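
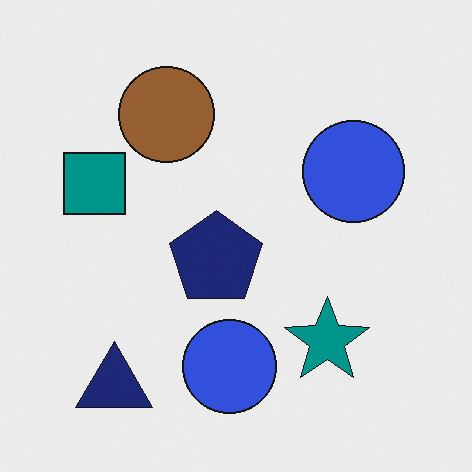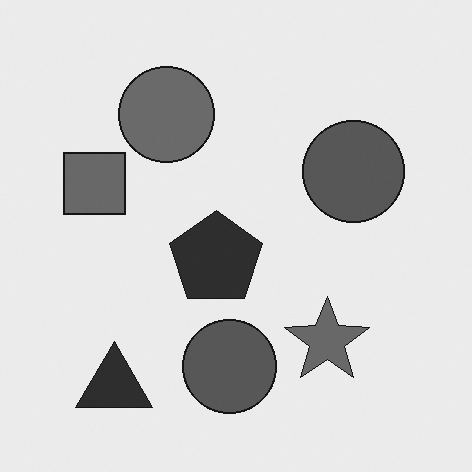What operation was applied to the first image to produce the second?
It was converted to grayscale.

All color is removed — every shape is now a shade of grey.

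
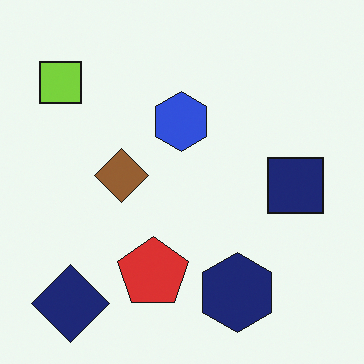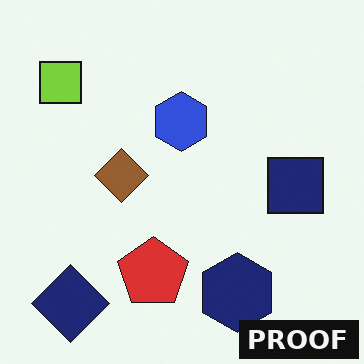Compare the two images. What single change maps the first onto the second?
The second image is the first watermarked with the text "PROOF" in the lower-right corner.

A dark label reading "PROOF" appears in the lower-right corner.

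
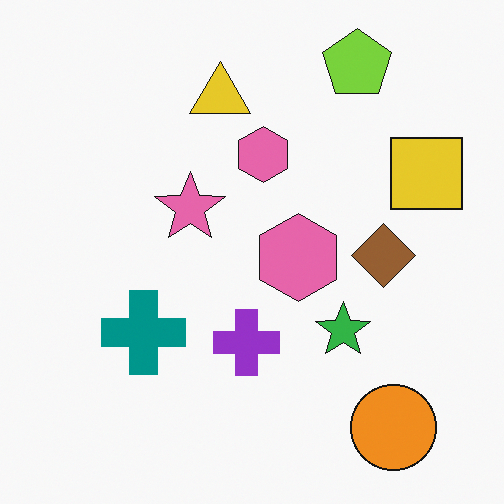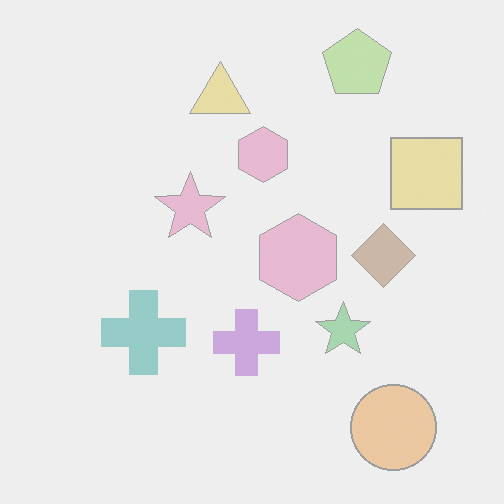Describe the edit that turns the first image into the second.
It was given much lower contrast.

Tones are pushed toward mid-grey across the whole image — a global contrast change.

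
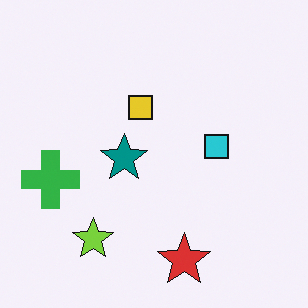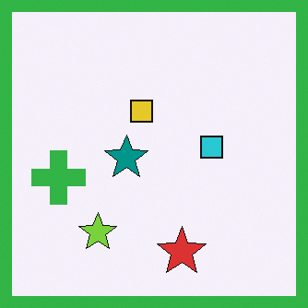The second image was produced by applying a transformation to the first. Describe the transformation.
The transformation is: framed with a green border.

A solid green frame runs around the edge of the second image, with the content slightly shrunk inside it.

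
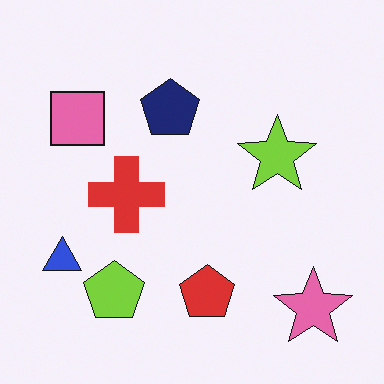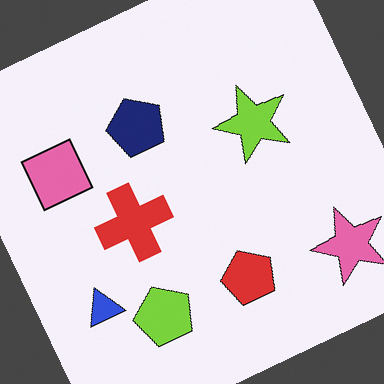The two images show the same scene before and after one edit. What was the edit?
It was rotated counter-clockwise by a clearly visible amount.

Every shape is tilted by the same angle and the image corners show triangular fill wedges — a whole-image rotation by a non-right angle.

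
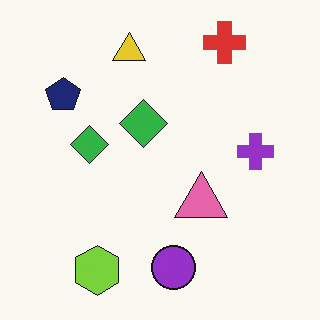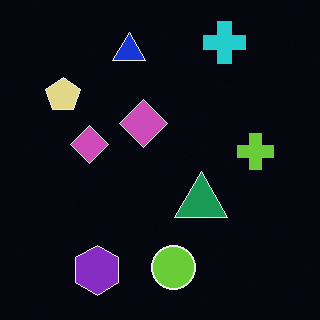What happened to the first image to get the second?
It was color-inverted (negative).

The light background has become dark and every shape's color is its complement — a photographic negative.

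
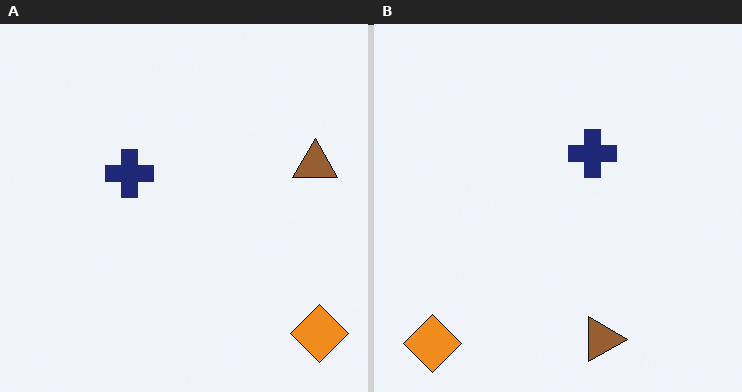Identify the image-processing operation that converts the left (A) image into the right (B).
The transformation is: rotated 90° clockwise.

The orange diamond sits in the bottom-right of the left (A) image and the bottom-left of the right (B) — consistent with a whole-image 90° clockwise rotation.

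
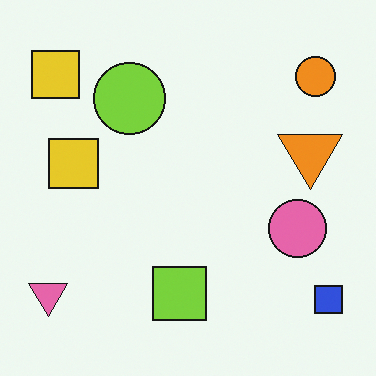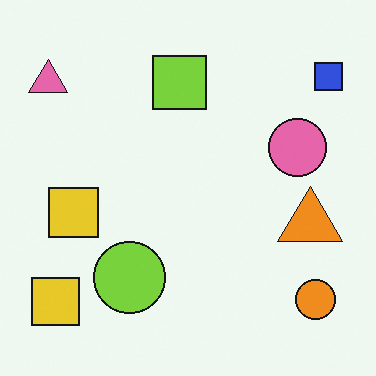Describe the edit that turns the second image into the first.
The transformation is: flipped vertically (top ↔ bottom).

The blue square is in the top-right of the second image and the bottom-right of the first — shapes on opposite sides of the horizontal midline have swapped in a mirror flip.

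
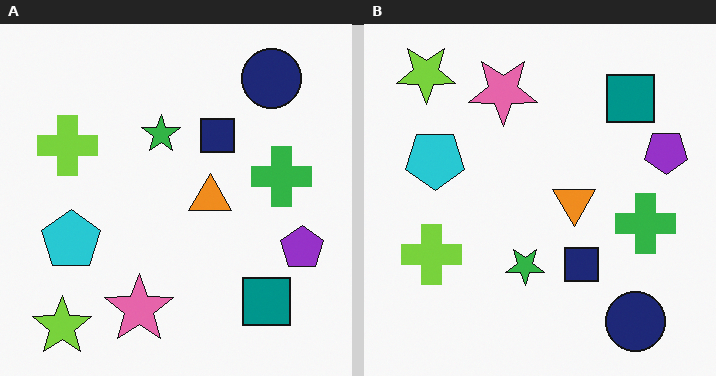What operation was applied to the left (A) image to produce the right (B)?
It was flipped vertically (top ↔ bottom).

The lime star is in the bottom-left of the left (A) image and the top-left of the right (B) — shapes on opposite sides of the horizontal midline have swapped in a mirror flip.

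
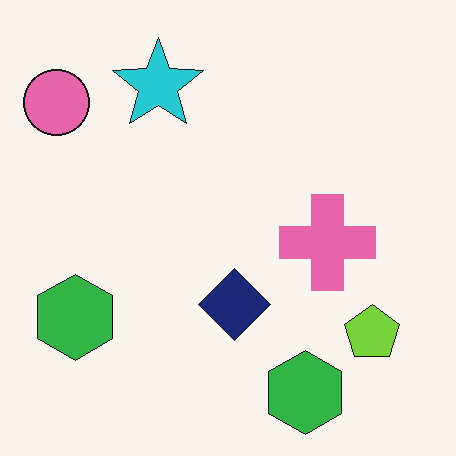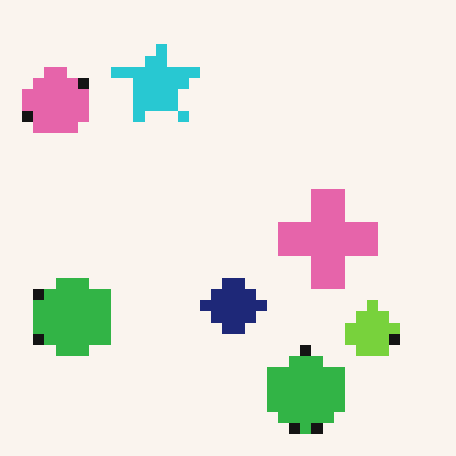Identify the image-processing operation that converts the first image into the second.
This is the original image coarsely pixelated.

Shapes are reduced to large square blocks; fine edges and outlines are lost — a downscale-then-upscale (mosaic) effect.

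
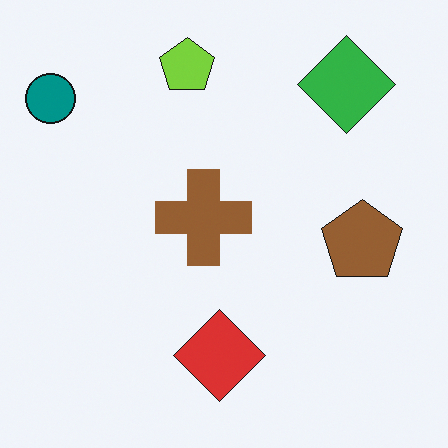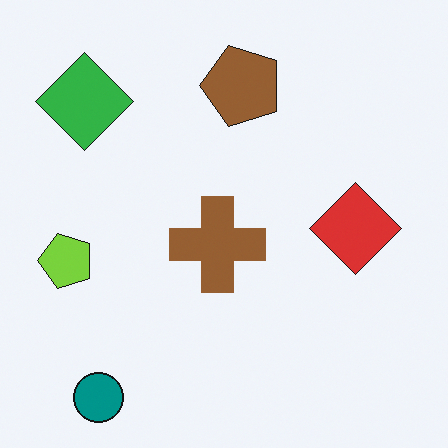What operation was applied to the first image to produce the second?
The second image is the first rotated 90° counter-clockwise.

The teal circle sits in the top-left of the first image and the bottom-left of the second — consistent with a whole-image 90° counter-clockwise rotation.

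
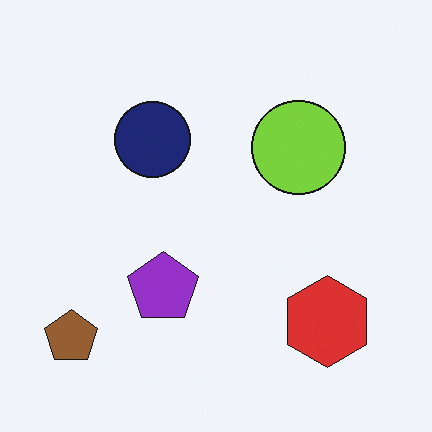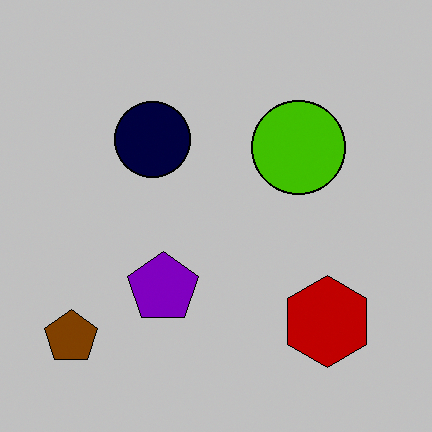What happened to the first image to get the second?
The transformation is: aggressively posterized.

Each flat color has snapped to a coarser quantized level — most visibly, the near-white background has dropped to a flat grey.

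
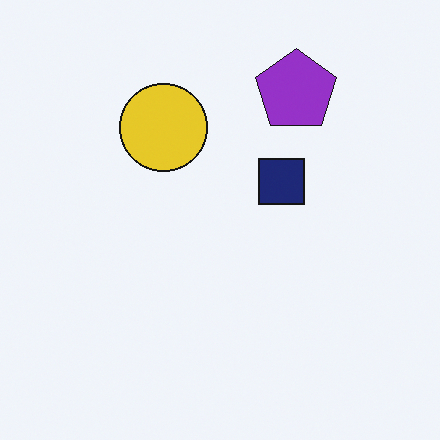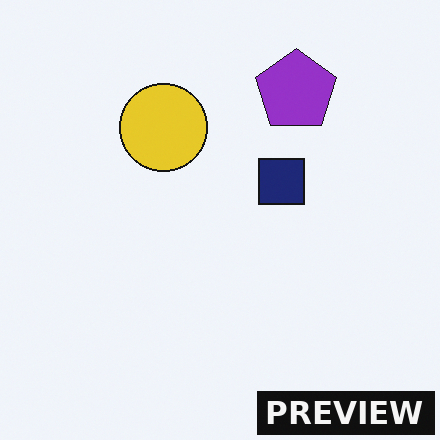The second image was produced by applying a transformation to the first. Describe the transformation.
The image was watermarked with the text "PREVIEW" in the lower-right corner.

A dark label reading "PREVIEW" appears in the lower-right corner.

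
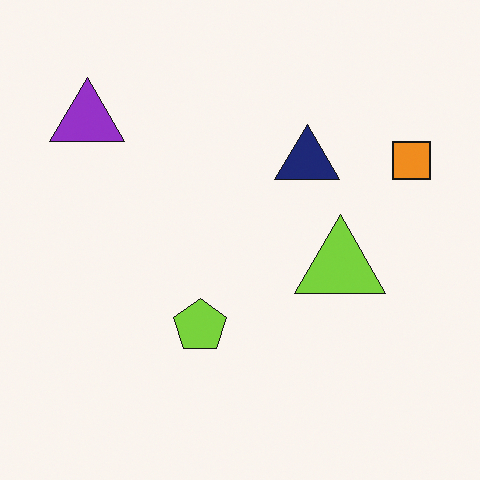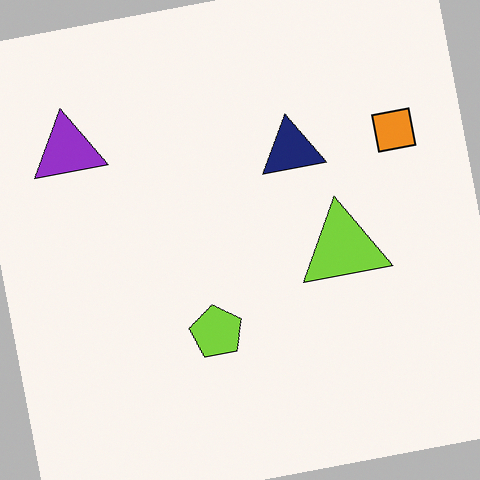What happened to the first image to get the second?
This is the original image rotated counter-clockwise by a slight angle.

Every shape is tilted by the same angle and the image corners show triangular fill wedges — a whole-image rotation by a non-right angle.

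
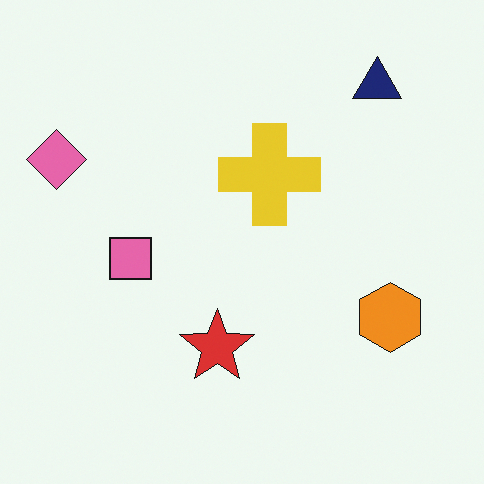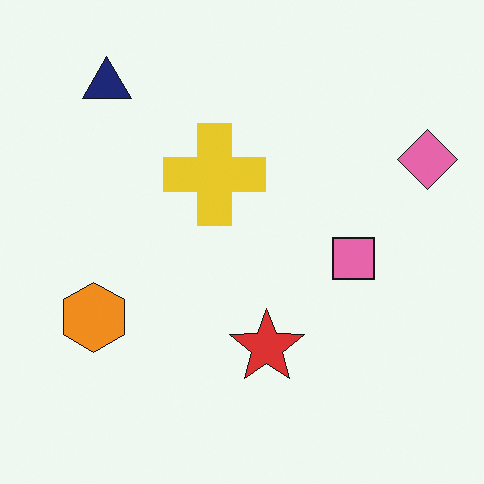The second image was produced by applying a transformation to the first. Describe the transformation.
The second image is the first flipped horizontally (left ↔ right).

The pink diamond is in the top-left of the first image and the top-right of the second — shapes on opposite sides of the vertical midline have swapped in a mirror flip.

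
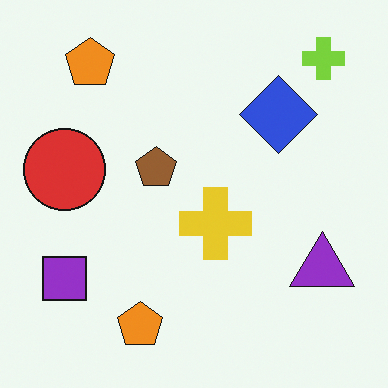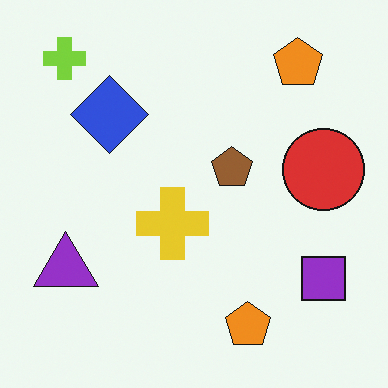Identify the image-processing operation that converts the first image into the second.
The image was flipped horizontally (left ↔ right).

The purple square is in the bottom-left of the first image and the bottom-right of the second — shapes on opposite sides of the vertical midline have swapped in a mirror flip.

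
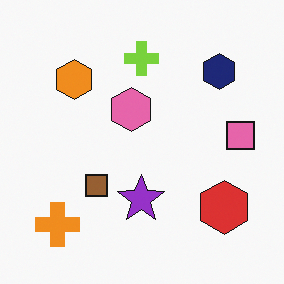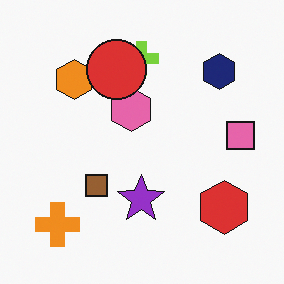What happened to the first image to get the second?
It was overlaid with an additional red circle.

A red circle appears in the second image that is absent from the first.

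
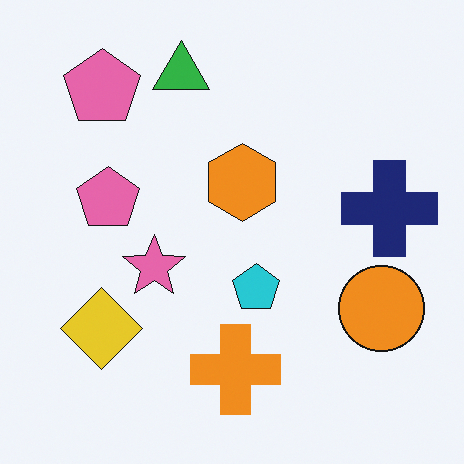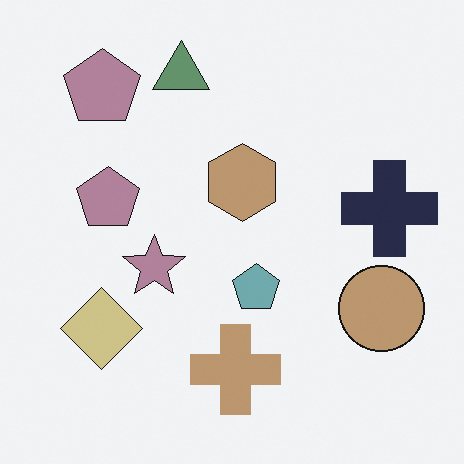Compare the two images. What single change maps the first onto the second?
Heavily desaturated.

All colors are more muted and greyish — a global saturation change.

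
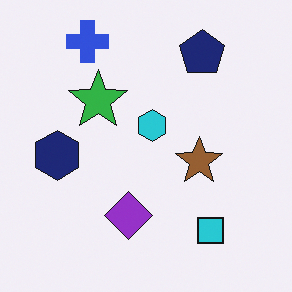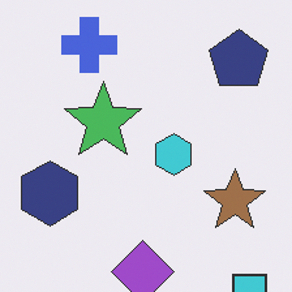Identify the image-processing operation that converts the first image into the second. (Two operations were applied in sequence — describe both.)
The image was cropped to a modestly smaller region and rescaled, then given slightly reduced contrast.

The visible shapes are larger and the field of view is narrower; shapes near the original edges may be partly or wholly outside the frame — a crop-and-rescale. Tones are pushed toward mid-grey across the whole image — a global contrast change.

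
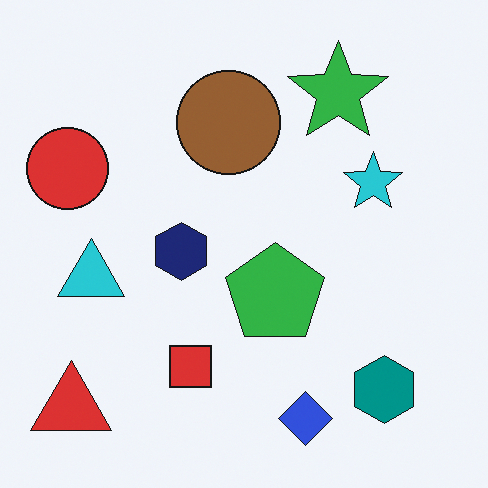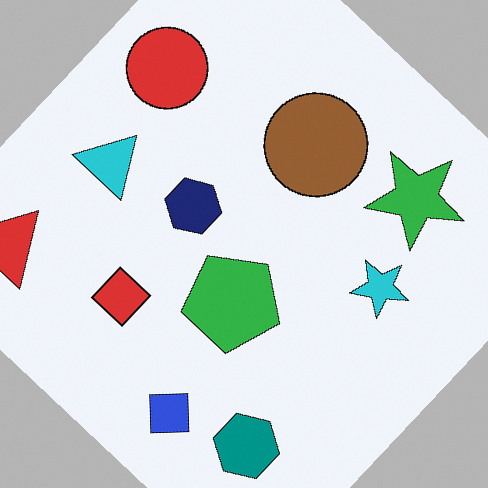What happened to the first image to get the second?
The transformation is: rotated clockwise by a large amount — several tens of degrees.

Every shape is tilted by the same angle and the image corners show triangular fill wedges — a whole-image rotation by a non-right angle.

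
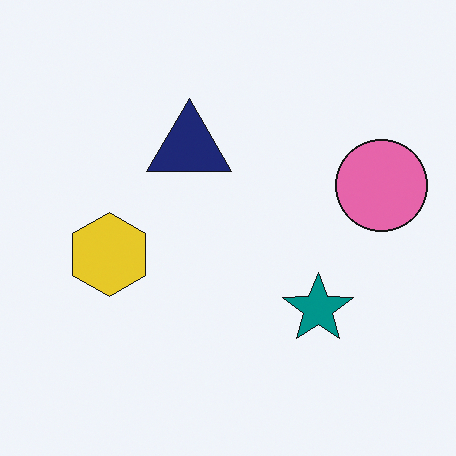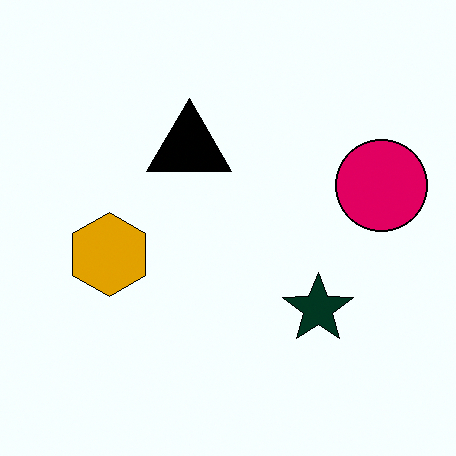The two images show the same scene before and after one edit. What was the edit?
The image was given much higher contrast.

Tones are pushed away from mid-grey across the whole image — a global contrast change.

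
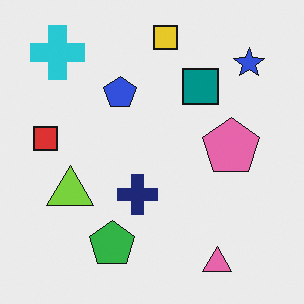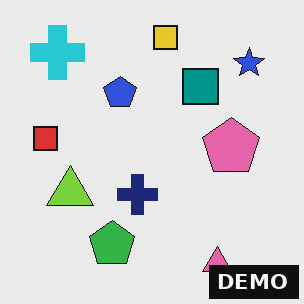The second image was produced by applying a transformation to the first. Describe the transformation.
The second image is the first watermarked with the text "DEMO" in the lower-right corner.

A dark label reading "DEMO" appears in the lower-right corner.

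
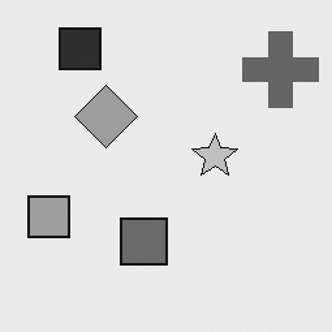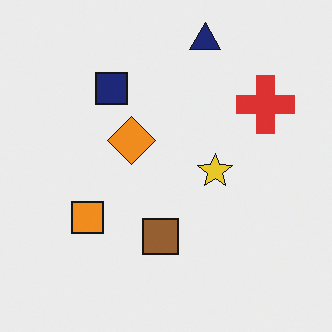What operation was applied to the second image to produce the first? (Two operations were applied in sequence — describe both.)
The image was cropped slightly and scaled back up, then converted to grayscale.

The visible shapes are larger and the field of view is narrower; shapes near the original edges may be partly or wholly outside the frame — a crop-and-rescale. All color is removed — every shape is now a shade of grey.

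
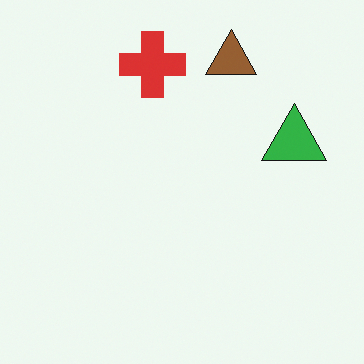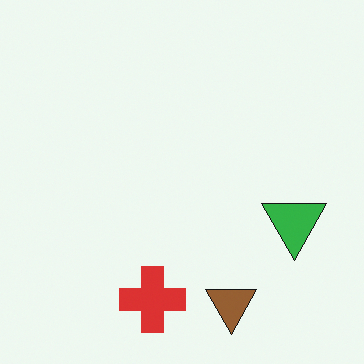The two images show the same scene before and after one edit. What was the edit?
Flipped vertically (top ↔ bottom).

The brown triangle is in the top of the first image and the bottom of the second — shapes on opposite sides of the horizontal midline have swapped in a mirror flip.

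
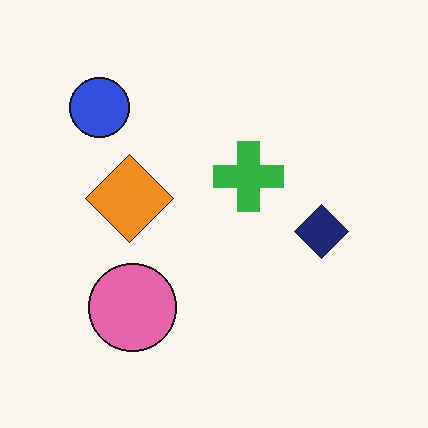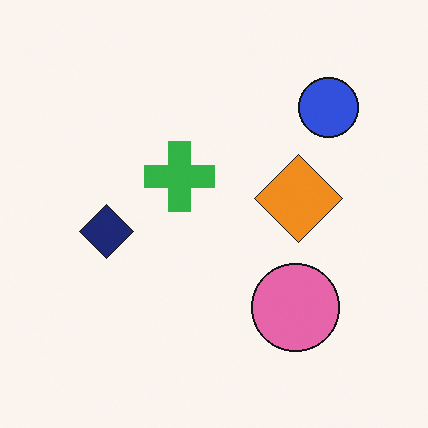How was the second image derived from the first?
It was flipped horizontally (left ↔ right).

The blue circle is in the top-left of the first image and the top-right of the second — shapes on opposite sides of the vertical midline have swapped in a mirror flip.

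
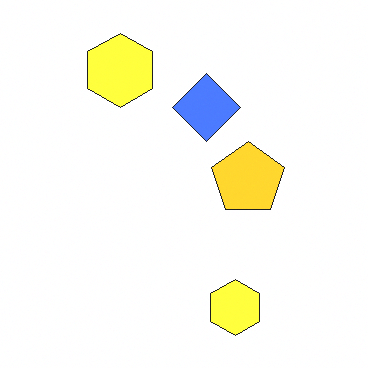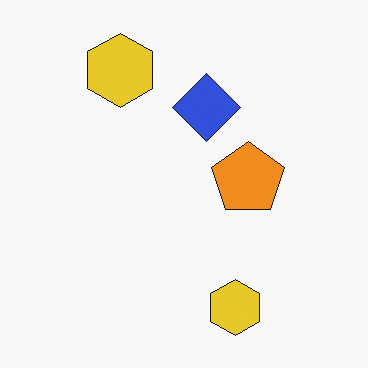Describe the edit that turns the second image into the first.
The transformation is: substantially brightened.

Every pixel — background and shapes alike — is uniformly brightened.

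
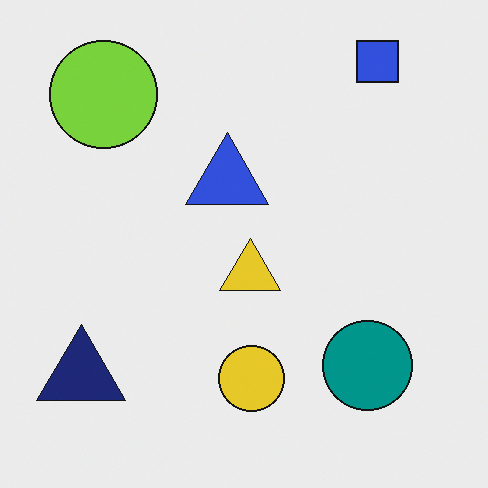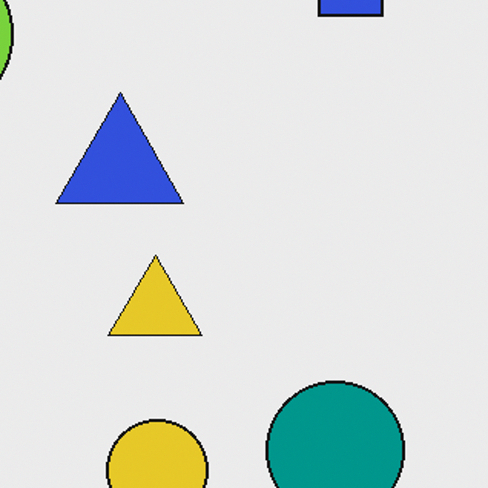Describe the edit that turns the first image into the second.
It was cropped to a modestly smaller region and rescaled.

The visible shapes are larger and the field of view is narrower; shapes near the original edges may be partly or wholly outside the frame — a crop-and-rescale.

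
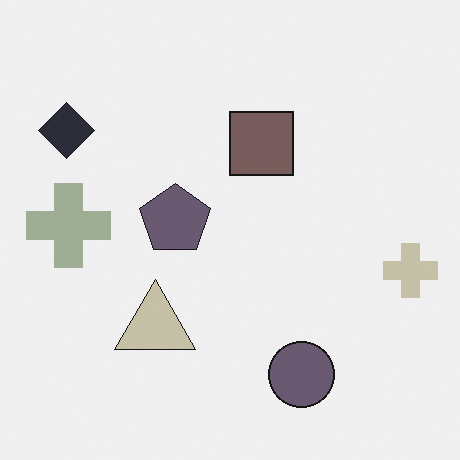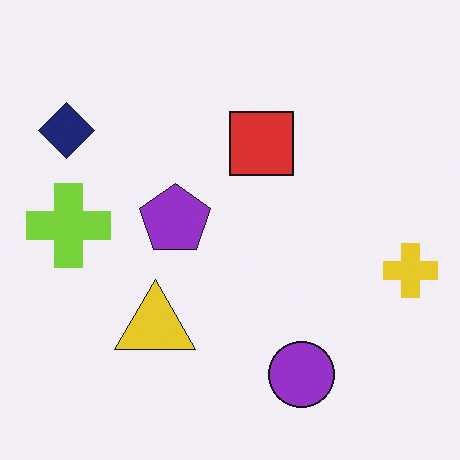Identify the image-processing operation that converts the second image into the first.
The image was heavily desaturated.

All colors are more muted and greyish — a global saturation change.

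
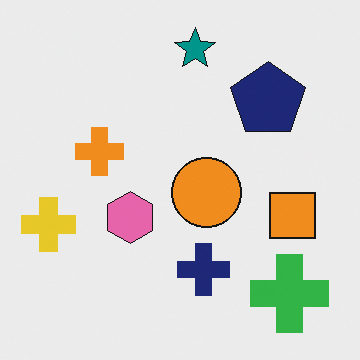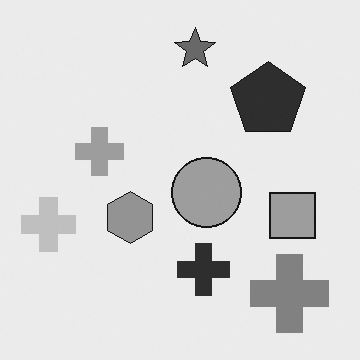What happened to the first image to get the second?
The image was converted to grayscale.

All color is removed — every shape is now a shade of grey.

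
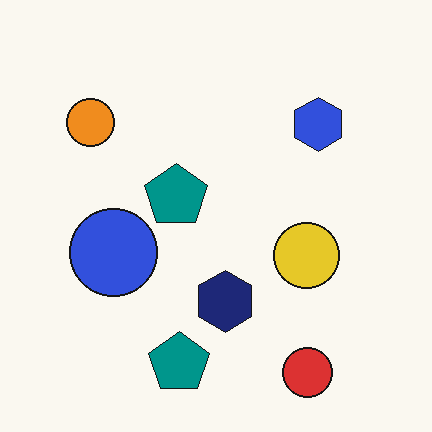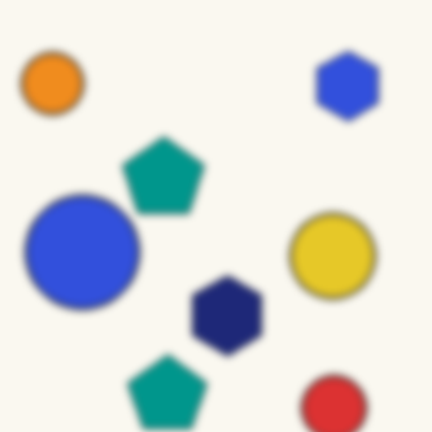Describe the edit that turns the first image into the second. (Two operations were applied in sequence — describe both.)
The transformation is: moderately blurred, then cropped to a modestly smaller region and rescaled.

Shape edges and outlines are uniformly softened across the whole image. The visible shapes are larger and the field of view is narrower; shapes near the original edges may be partly or wholly outside the frame — a crop-and-rescale.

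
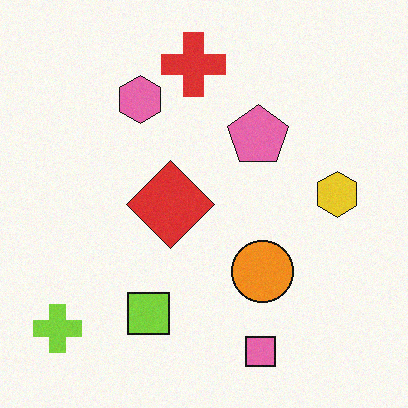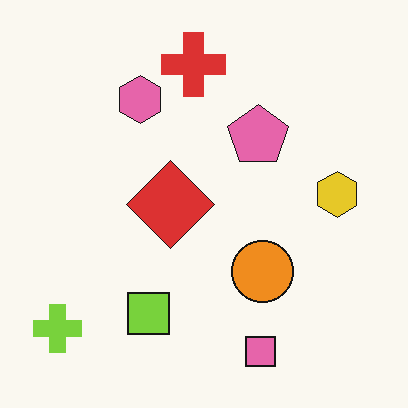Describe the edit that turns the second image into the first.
Degraded with subtle gaussian noise.

Random speckle covers the whole image, including the flat background.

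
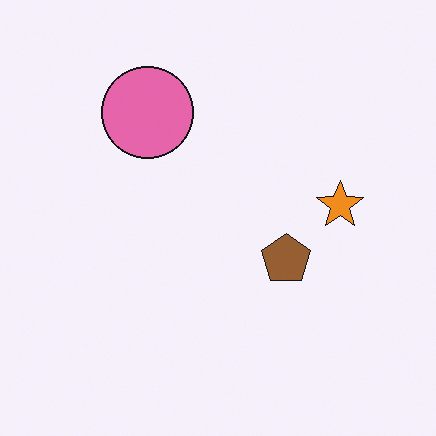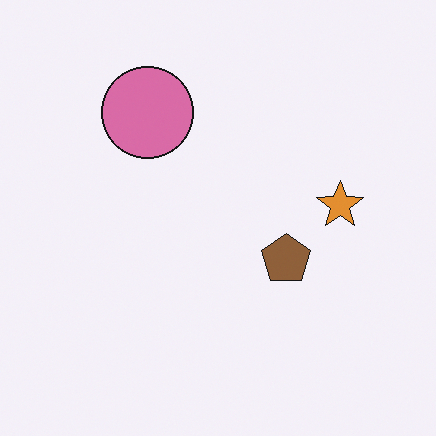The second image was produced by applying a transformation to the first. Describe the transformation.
The second image is the first slightly desaturated.

All colors are more muted and greyish — a global saturation change.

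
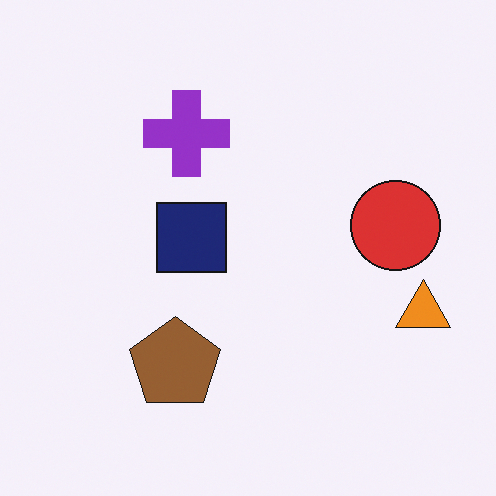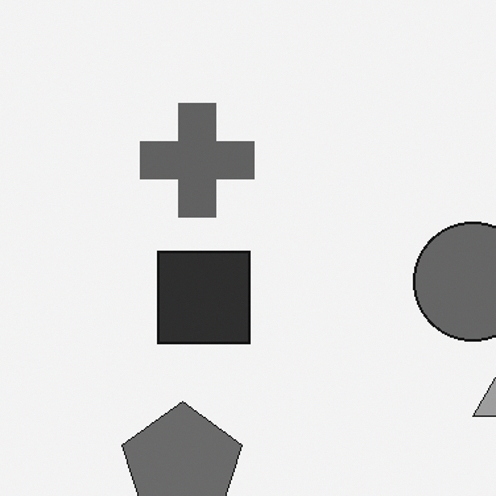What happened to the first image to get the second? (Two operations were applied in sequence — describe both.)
The second image is the first cropped slightly and scaled back up, then converted to grayscale.

The visible shapes are larger and the field of view is narrower; shapes near the original edges may be partly or wholly outside the frame — a crop-and-rescale. All color is removed — every shape is now a shade of grey.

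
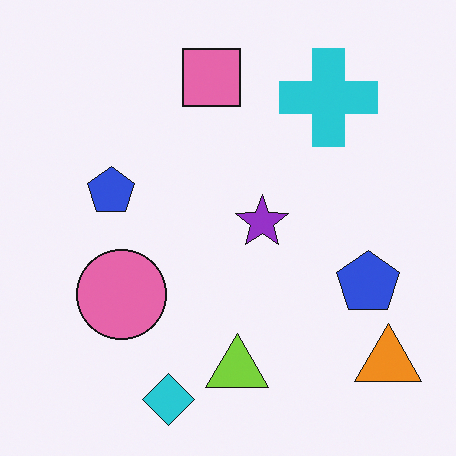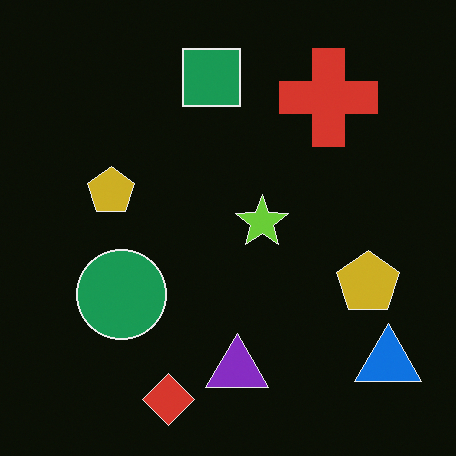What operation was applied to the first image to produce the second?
It was color-inverted (negative).

The light background has become dark and every shape's color is its complement — a photographic negative.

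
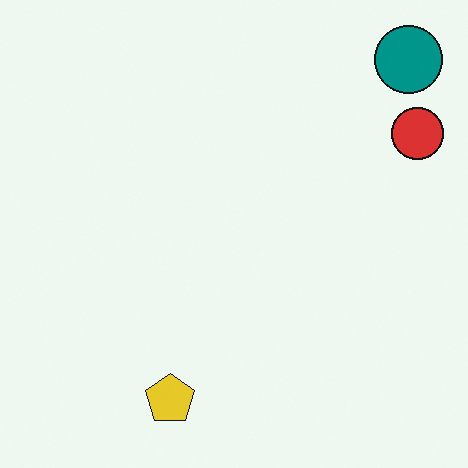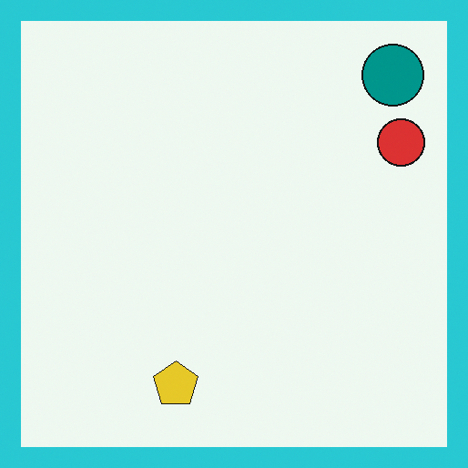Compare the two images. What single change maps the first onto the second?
Framed with a cyan border.

A solid cyan frame runs around the edge of the second image, with the content slightly shrunk inside it.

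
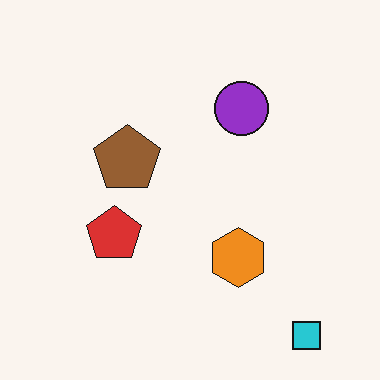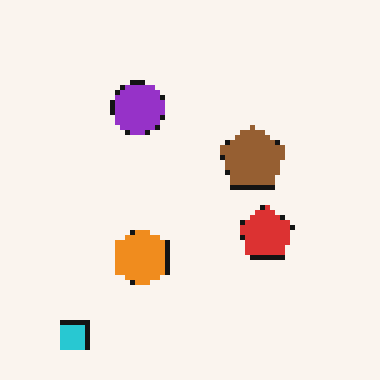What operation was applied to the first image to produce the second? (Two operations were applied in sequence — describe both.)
It was flipped horizontally (left ↔ right), then lightly pixelated (a mild mosaic effect).

The cyan square is in the bottom-right of the first image and the bottom-left of the second — shapes on opposite sides of the vertical midline have swapped in a mirror flip. Shapes are reduced to large square blocks; fine edges and outlines are lost — a downscale-then-upscale (mosaic) effect.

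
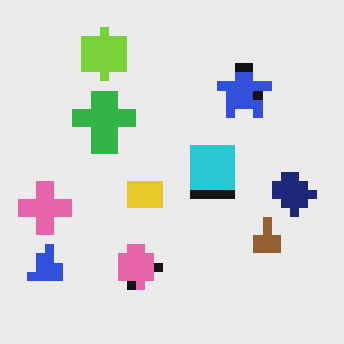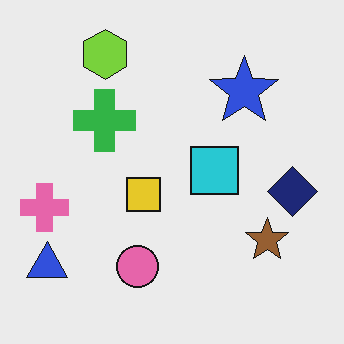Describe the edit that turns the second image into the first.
The transformation is: heavily pixelated into large blocks.

Shapes are reduced to large square blocks; fine edges and outlines are lost — a downscale-then-upscale (mosaic) effect.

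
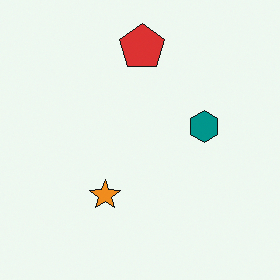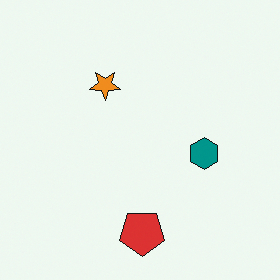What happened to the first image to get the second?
It was flipped vertically (top ↔ bottom).

The red pentagon is in the top of the first image and the bottom of the second — shapes on opposite sides of the horizontal midline have swapped in a mirror flip.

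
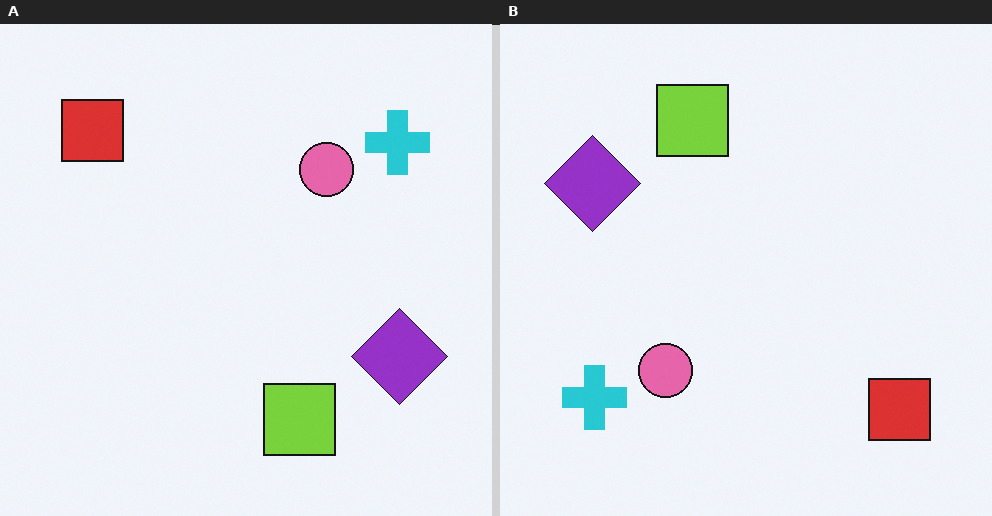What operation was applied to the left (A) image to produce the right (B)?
The image was rotated 180°.

The red square sits in the top-left of the left (A) image and the bottom-right of the right (B) — consistent with a whole-image 180° rotation.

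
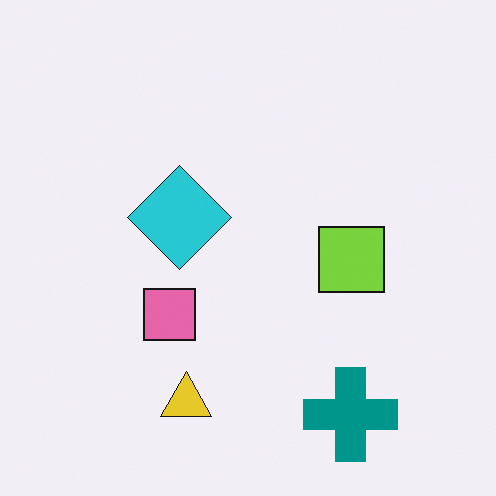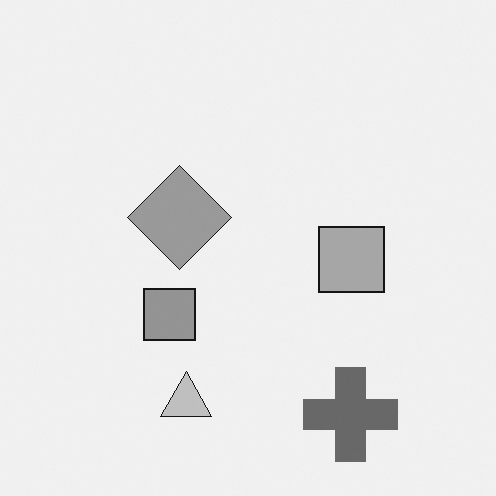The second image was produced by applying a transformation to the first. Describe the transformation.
Converted to grayscale.

All color is removed — every shape is now a shade of grey.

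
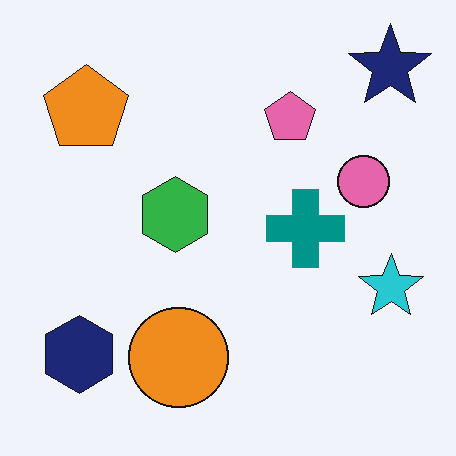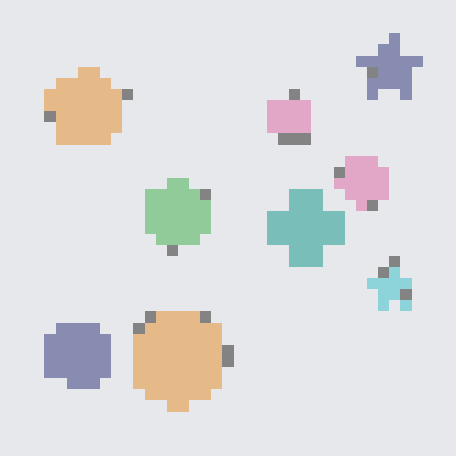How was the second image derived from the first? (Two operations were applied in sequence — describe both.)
It was washed out (contrast reduced), then coarsely pixelated.

Tones are pushed toward mid-grey across the whole image — a global contrast change. Shapes are reduced to large square blocks; fine edges and outlines are lost — a downscale-then-upscale (mosaic) effect.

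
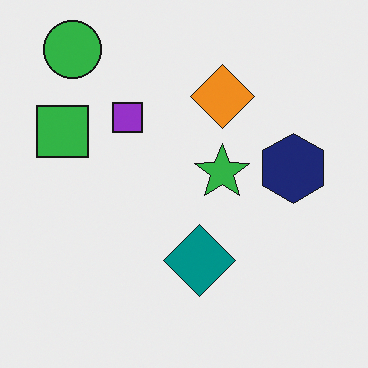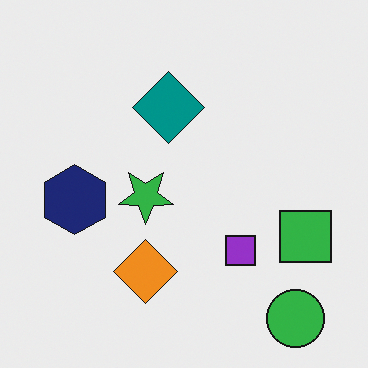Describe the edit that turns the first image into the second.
The second image is the first rotated 180°.

The green circle sits in the top-left of the first image and the bottom-right of the second — consistent with a whole-image 180° rotation.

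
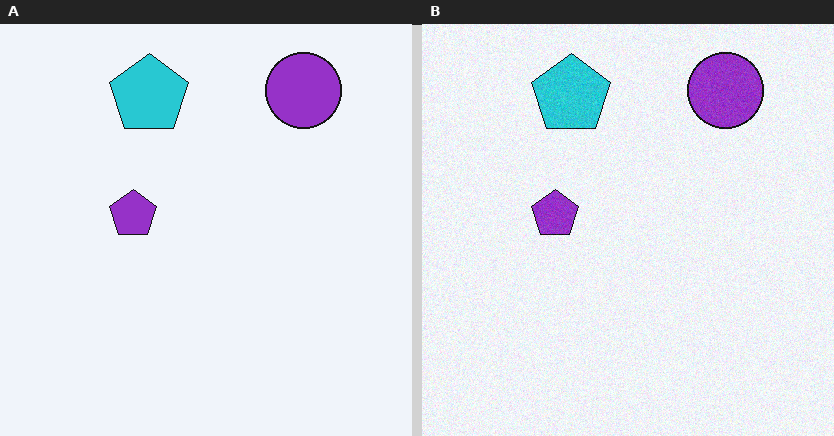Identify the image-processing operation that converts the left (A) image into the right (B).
It was degraded with a light layer of grain.

Random speckle covers the whole image, including the flat background.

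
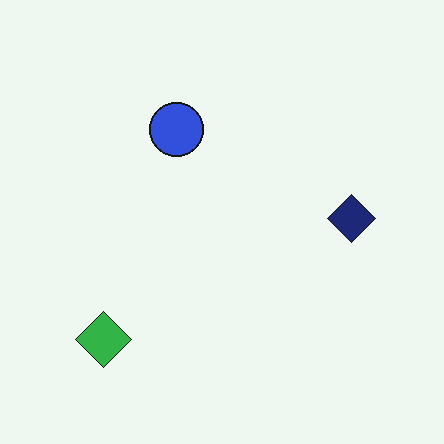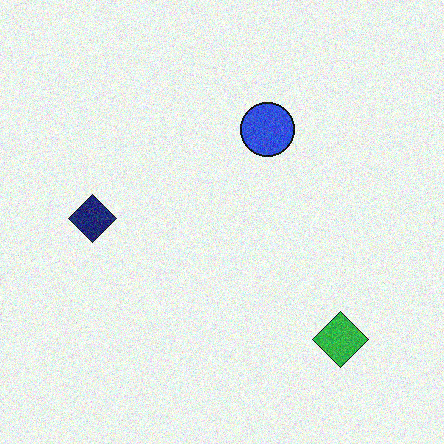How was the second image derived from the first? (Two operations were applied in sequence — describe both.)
The transformation is: flipped horizontally (left ↔ right), then degraded with moderate additive noise.

The navy diamond is in the right of the first image and the left of the second — shapes on opposite sides of the vertical midline have swapped in a mirror flip. Random speckle covers the whole image, including the flat background.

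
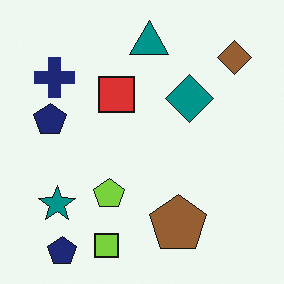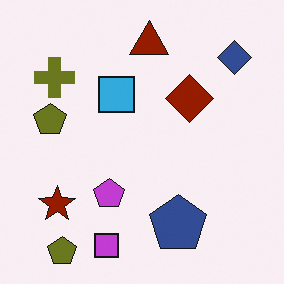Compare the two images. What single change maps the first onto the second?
It was hue-shifted by a large amount.

Every shape's color has rotated by the same amount around the hue wheel — a uniform hue shift.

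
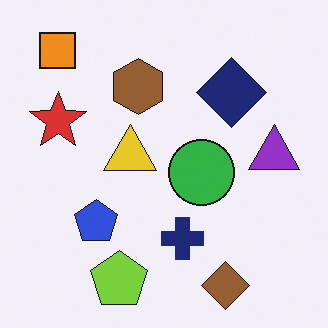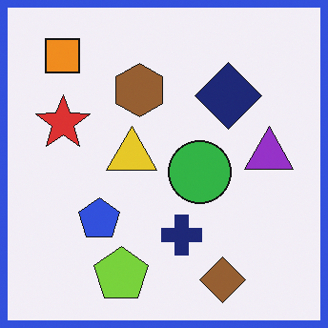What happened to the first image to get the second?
It was framed with a blue border.

A solid blue frame runs around the edge of the second image, with the content slightly shrunk inside it.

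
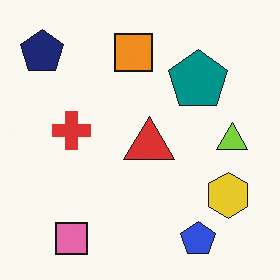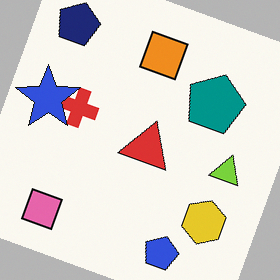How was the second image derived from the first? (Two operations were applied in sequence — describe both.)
This is the original image rotated clockwise by a clearly visible amount, then overlaid with an additional blue star.

Every shape is tilted by the same angle and the image corners show triangular fill wedges — a whole-image rotation by a non-right angle. A blue star appears in the second image that is absent from the first.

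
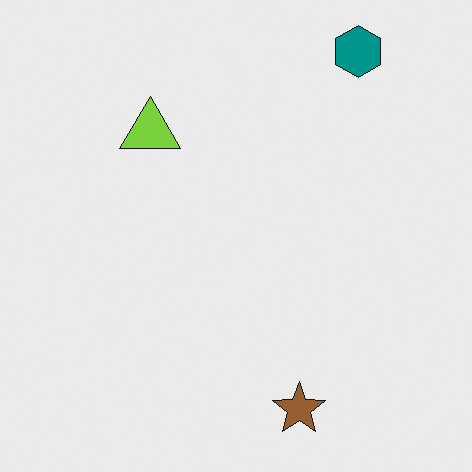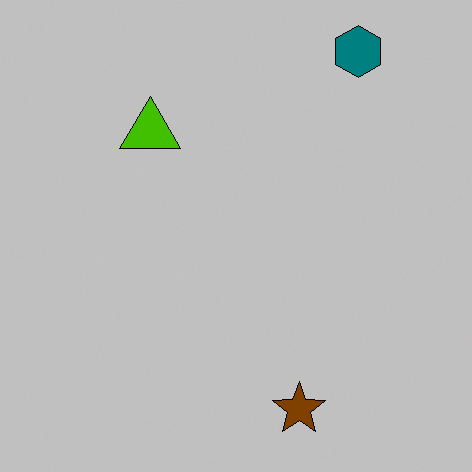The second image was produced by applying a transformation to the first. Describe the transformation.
This is the original image heavily posterized to just a handful of flat colors.

Each flat color has snapped to a coarser quantized level — most visibly, the near-white background has dropped to a flat grey.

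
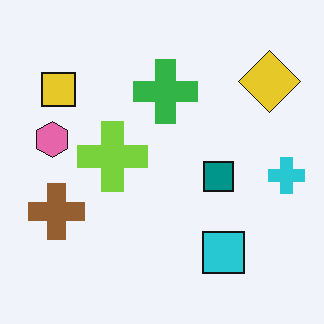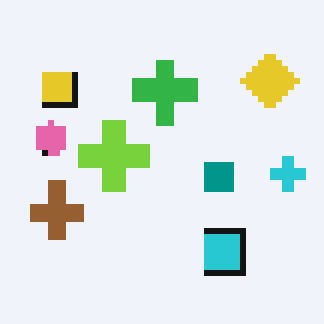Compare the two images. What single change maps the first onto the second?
This is the original image moderately pixelated.

Shapes are reduced to large square blocks; fine edges and outlines are lost — a downscale-then-upscale (mosaic) effect.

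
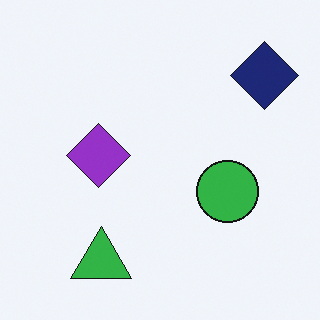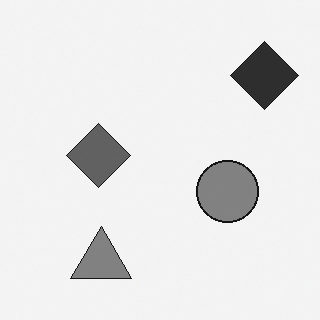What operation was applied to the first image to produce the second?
The transformation is: converted to grayscale.

All color is removed — every shape is now a shade of grey.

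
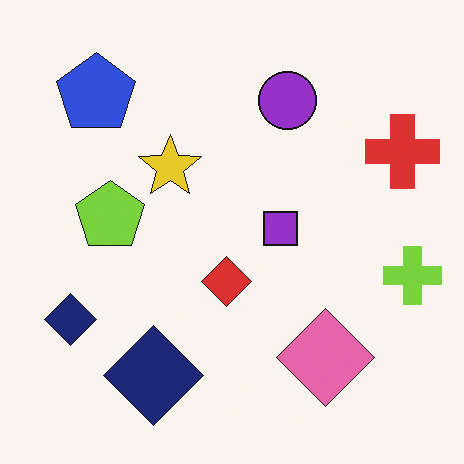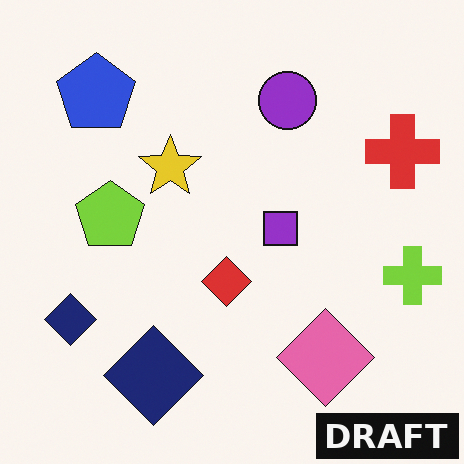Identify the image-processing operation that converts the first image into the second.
Watermarked with the text "DRAFT" in the lower-right corner.

A dark label reading "DRAFT" appears in the lower-right corner.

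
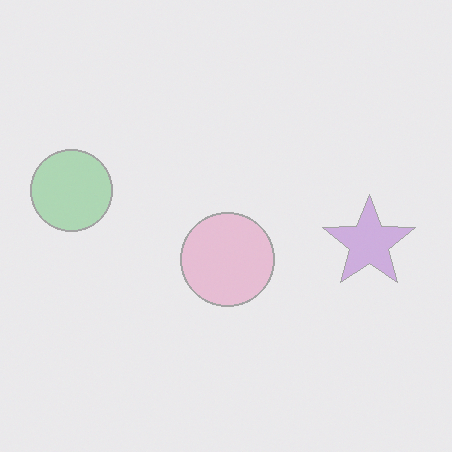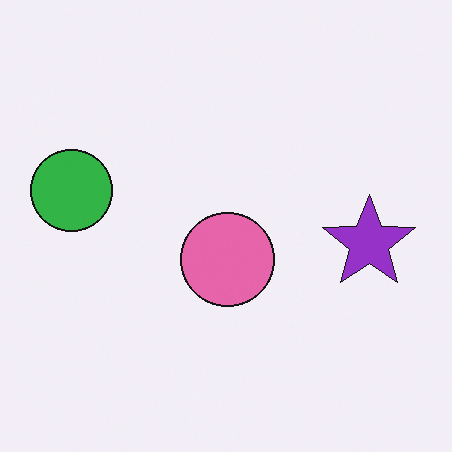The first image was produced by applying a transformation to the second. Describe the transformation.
It was given much lower contrast.

Tones are pushed toward mid-grey across the whole image — a global contrast change.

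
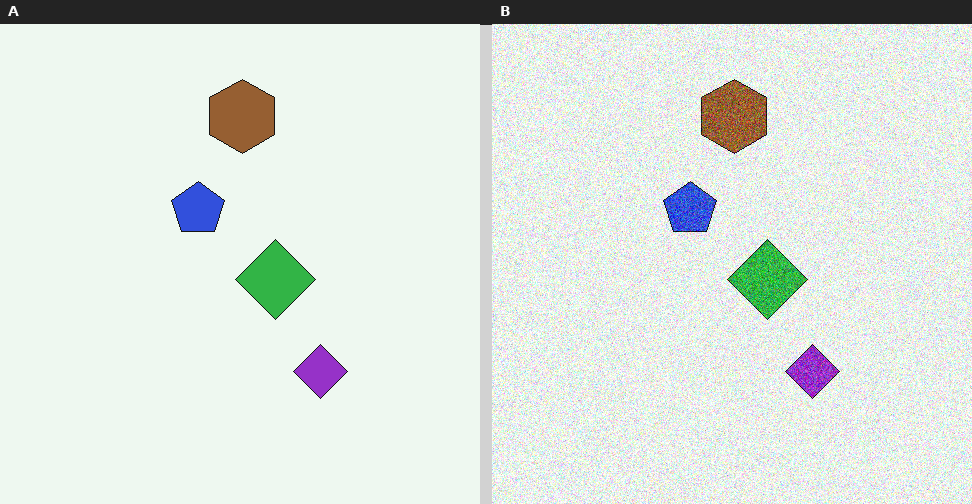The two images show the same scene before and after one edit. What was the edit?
It was degraded with heavy additive noise.

Random speckle covers the whole image, including the flat background.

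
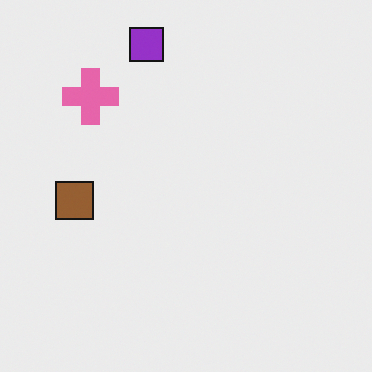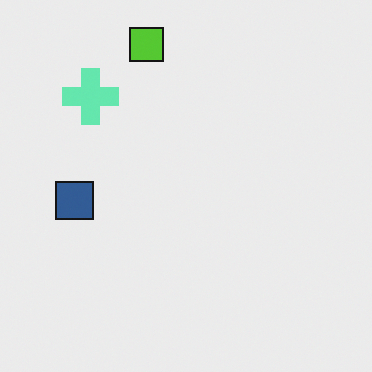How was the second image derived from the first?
The second image is the first hue-shifted through roughly half the color wheel.

Every shape's color has rotated by the same amount around the hue wheel — a uniform hue shift.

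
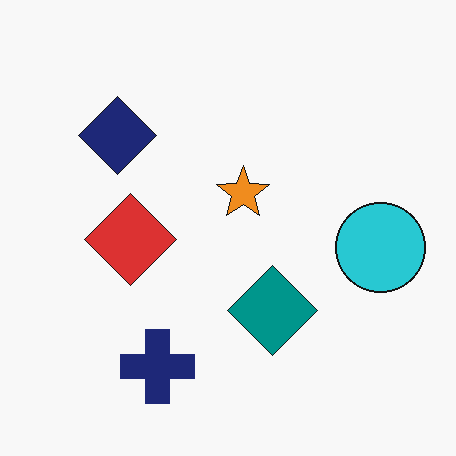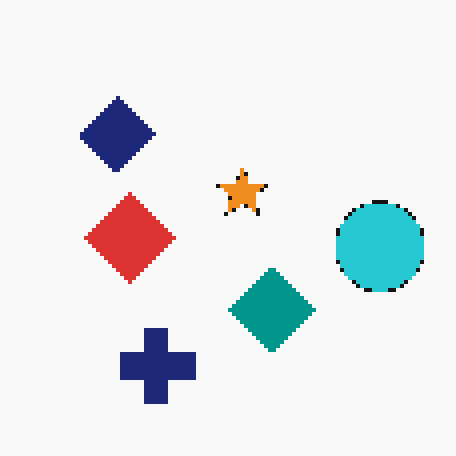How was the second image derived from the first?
This is the original image mildly pixelated.

Shapes are reduced to large square blocks; fine edges and outlines are lost — a downscale-then-upscale (mosaic) effect.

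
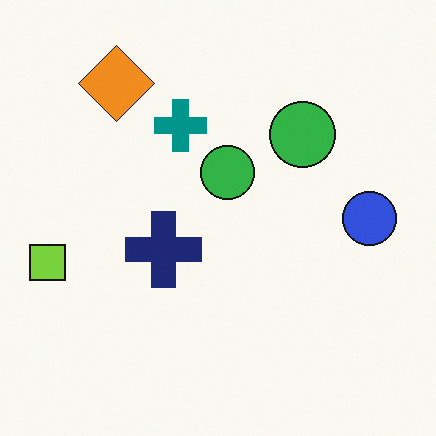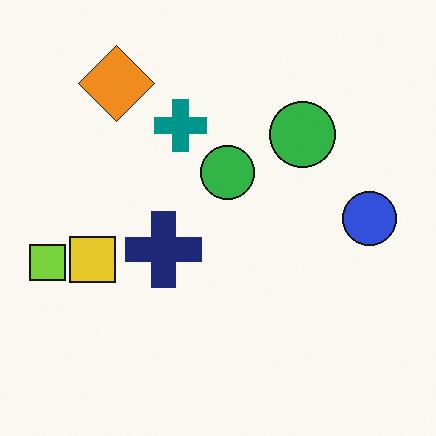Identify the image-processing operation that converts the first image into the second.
The image was overlaid with an additional yellow square.

A yellow square appears in the second image that is absent from the first.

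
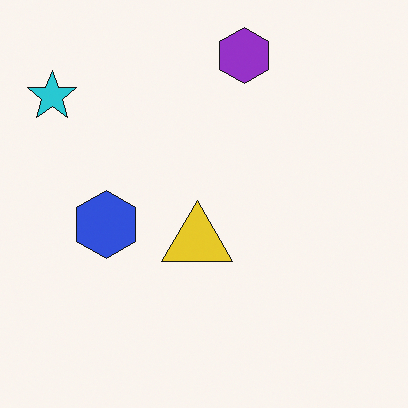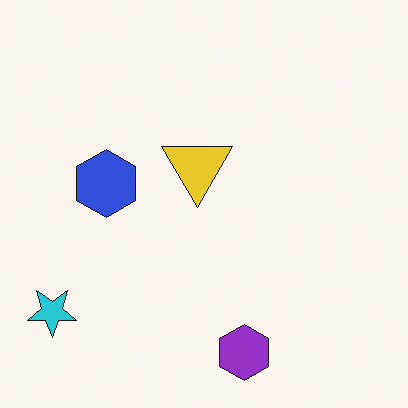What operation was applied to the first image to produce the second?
It was flipped vertically (top ↔ bottom).

The purple hexagon is in the top of the first image and the bottom of the second — shapes on opposite sides of the horizontal midline have swapped in a mirror flip.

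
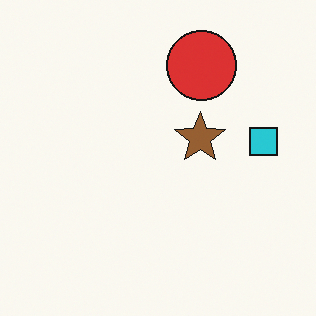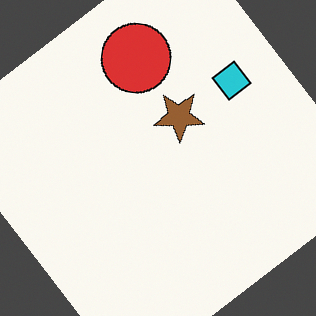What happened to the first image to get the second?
The second image is the first rotated counter-clockwise by a large amount — several tens of degrees.

Every shape is tilted by the same angle and the image corners show triangular fill wedges — a whole-image rotation by a non-right angle.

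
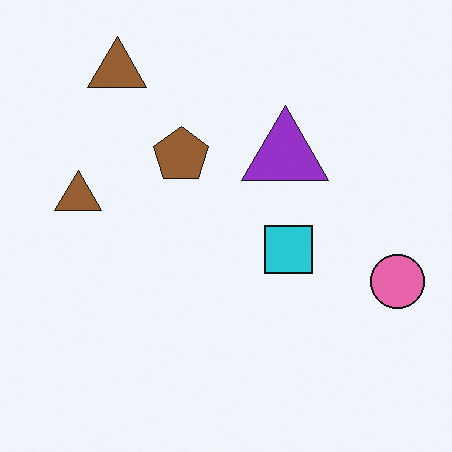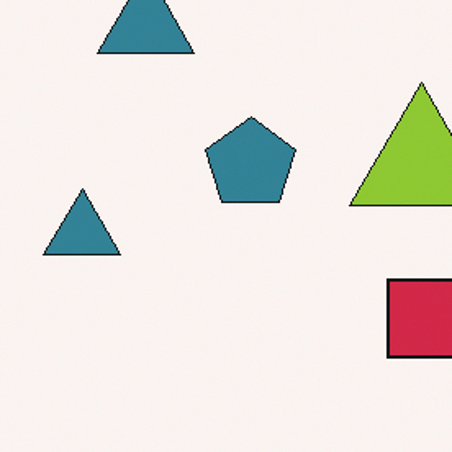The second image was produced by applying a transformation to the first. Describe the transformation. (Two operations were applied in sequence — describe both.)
Hue-shifted through roughly half the color wheel, then cropped to a noticeably smaller region and rescaled.

Every shape's color has rotated by the same amount around the hue wheel — a uniform hue shift. The visible shapes are larger and the field of view is narrower; shapes near the original edges may be partly or wholly outside the frame — a crop-and-rescale.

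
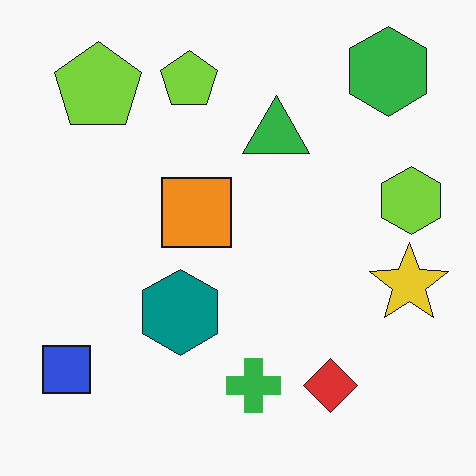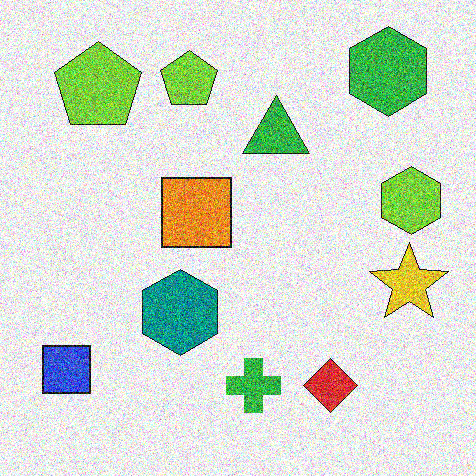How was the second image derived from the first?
The image was degraded with strong gaussian noise.

Random speckle covers the whole image, including the flat background.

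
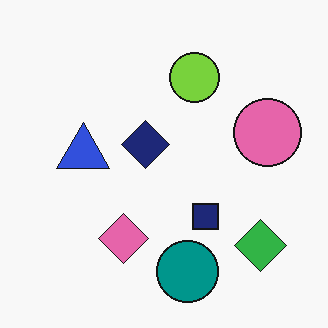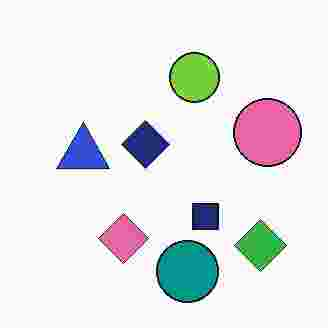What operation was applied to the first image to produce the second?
This is the original image degraded with heavy JPEG compression.

Blocky 8×8 compression artifacts appear around shape edges and the flat background shows ringing — characteristic JPEG degradation.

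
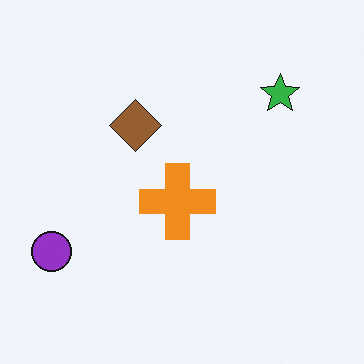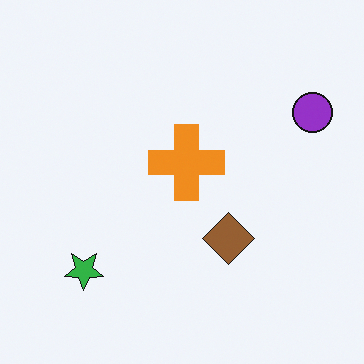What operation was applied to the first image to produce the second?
The second image is the first rotated 180°.

The purple circle sits in the bottom-left of the first image and the top-right of the second — consistent with a whole-image 180° rotation.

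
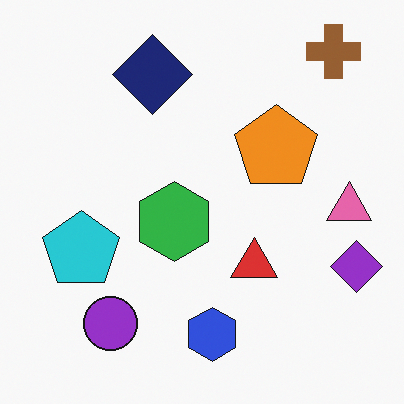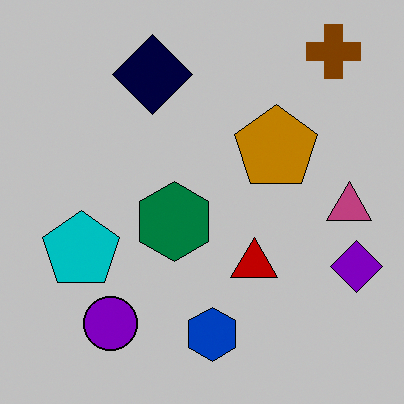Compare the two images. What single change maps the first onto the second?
Aggressively posterized.

Each flat color has snapped to a coarser quantized level — most visibly, the near-white background has dropped to a flat grey.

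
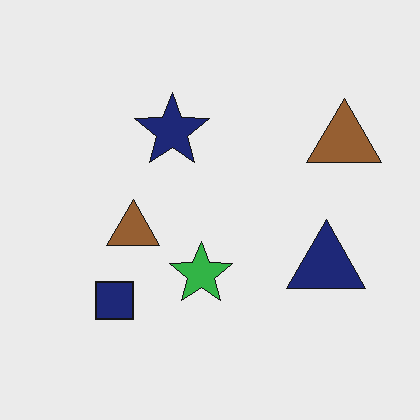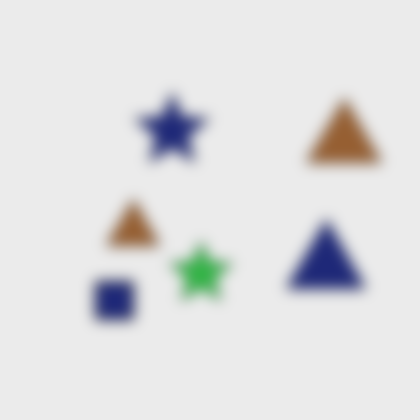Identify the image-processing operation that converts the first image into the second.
This is the original image heavily blurred.

Shape edges and outlines are uniformly softened across the whole image.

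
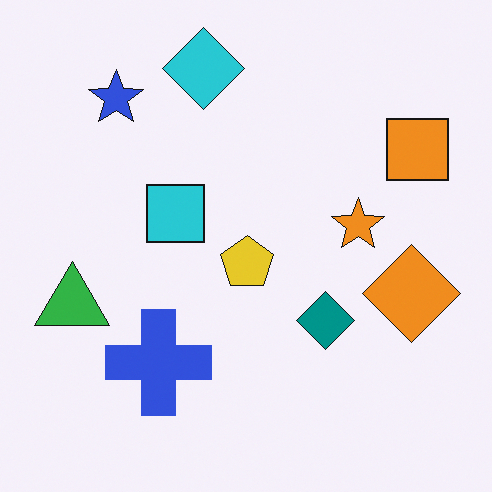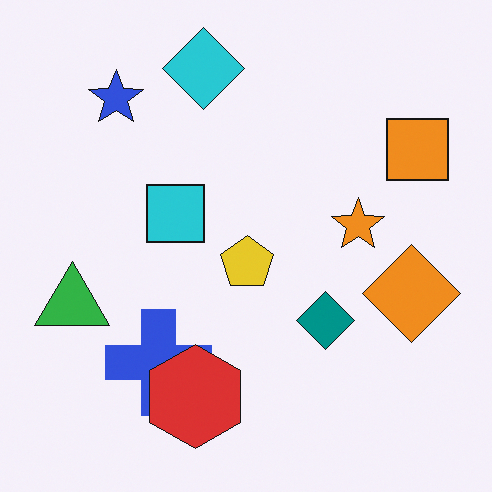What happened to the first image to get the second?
It was overlaid with an additional red hexagon.

A red hexagon appears in the second image that is absent from the first.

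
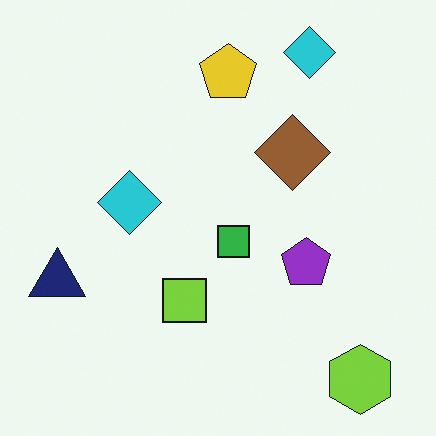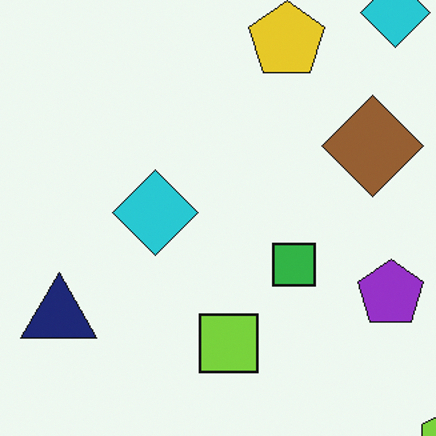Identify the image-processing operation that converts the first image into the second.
It was cropped slightly and scaled back up.

The visible shapes are larger and the field of view is narrower; shapes near the original edges may be partly or wholly outside the frame — a crop-and-rescale.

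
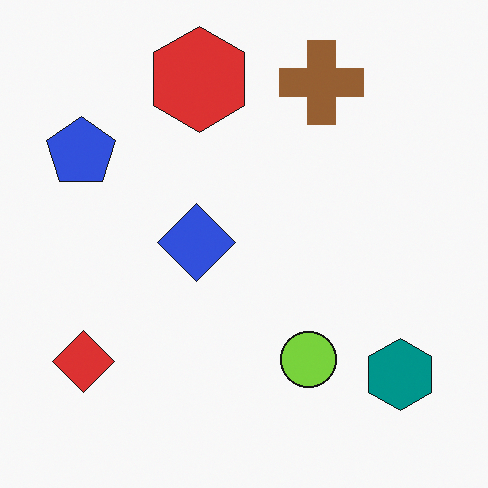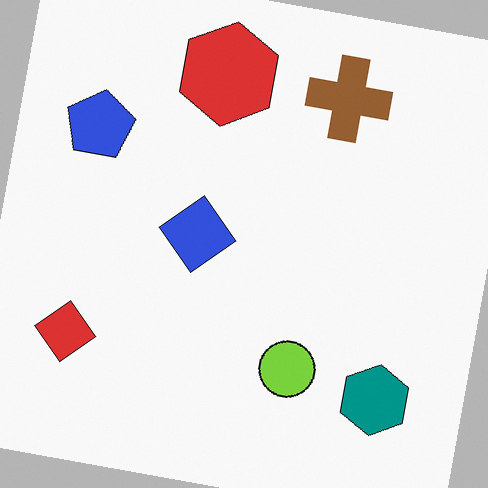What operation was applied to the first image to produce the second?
This is the original image rotated clockwise by a few degrees.

Every shape is tilted by the same angle and the image corners show triangular fill wedges — a whole-image rotation by a non-right angle.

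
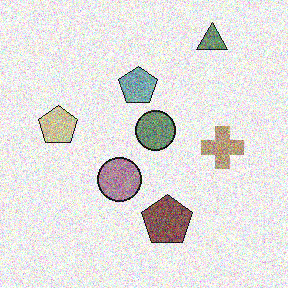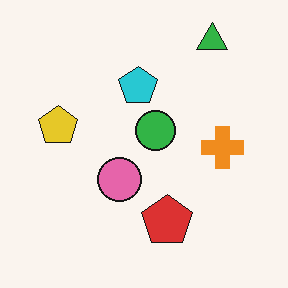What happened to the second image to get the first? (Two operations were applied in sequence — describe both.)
Made much more muted (saturation change), then degraded with a thick layer of grain.

All colors are more muted and greyish — a global saturation change. Random speckle covers the whole image, including the flat background.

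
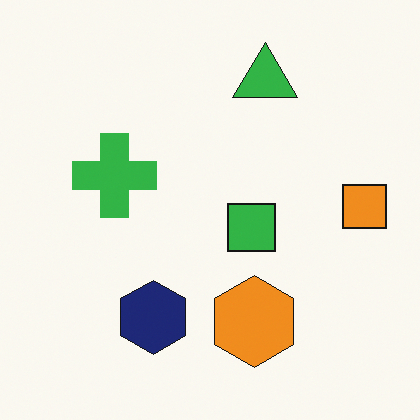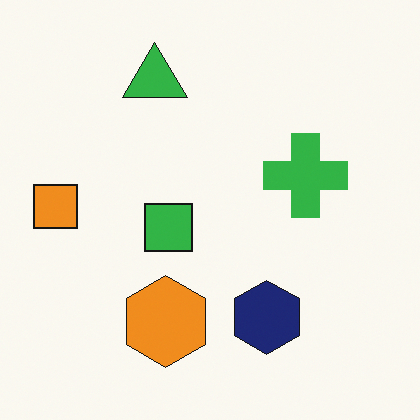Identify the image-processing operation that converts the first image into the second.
The image was flipped horizontally (left ↔ right).

The orange square is in the right of the first image and the left of the second — shapes on opposite sides of the vertical midline have swapped in a mirror flip.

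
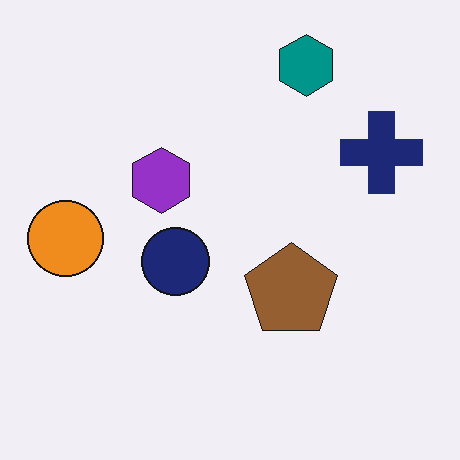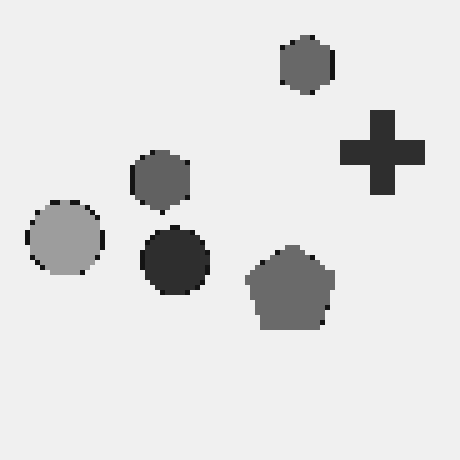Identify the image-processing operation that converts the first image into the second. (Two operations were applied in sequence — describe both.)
The second image is the first converted to grayscale, then mildly pixelated.

All color is removed — every shape is now a shade of grey. Shapes are reduced to large square blocks; fine edges and outlines are lost — a downscale-then-upscale (mosaic) effect.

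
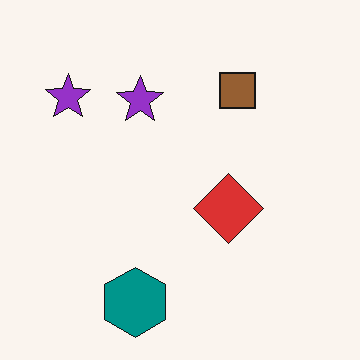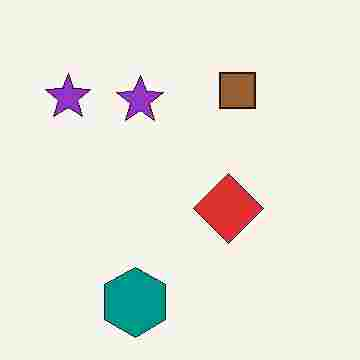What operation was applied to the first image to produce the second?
The image was heavily JPEG-compressed with obvious blocking artifacts.

Blocky 8×8 compression artifacts appear around shape edges and the flat background shows ringing — characteristic JPEG degradation.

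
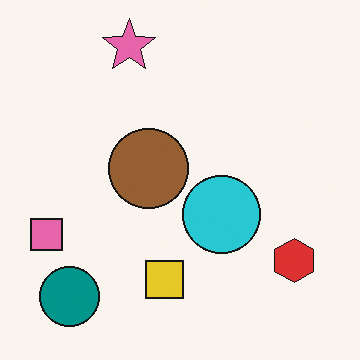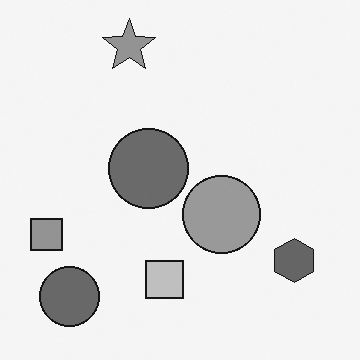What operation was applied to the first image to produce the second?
It was converted to grayscale.

All color is removed — every shape is now a shade of grey.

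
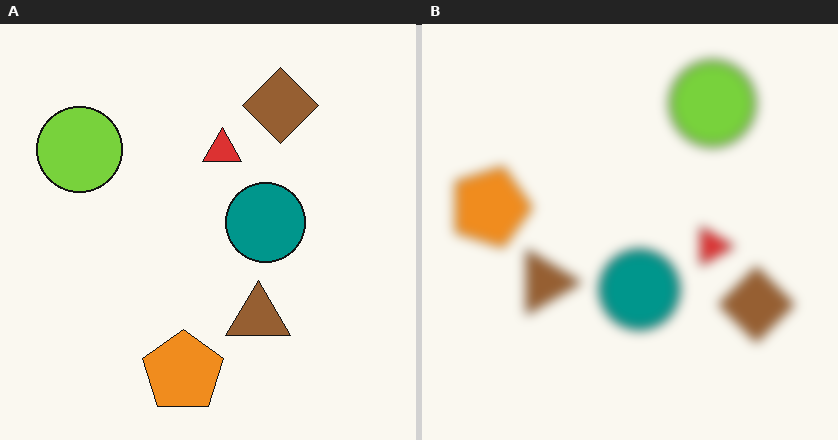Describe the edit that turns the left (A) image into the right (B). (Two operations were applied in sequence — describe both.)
This is the original image rotated 90° clockwise, then strongly gaussian-blurred.

The lime circle sits in the top-left of the left (A) image and the top-right of the right (B) — consistent with a whole-image 90° clockwise rotation. Shape edges and outlines are uniformly softened across the whole image.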